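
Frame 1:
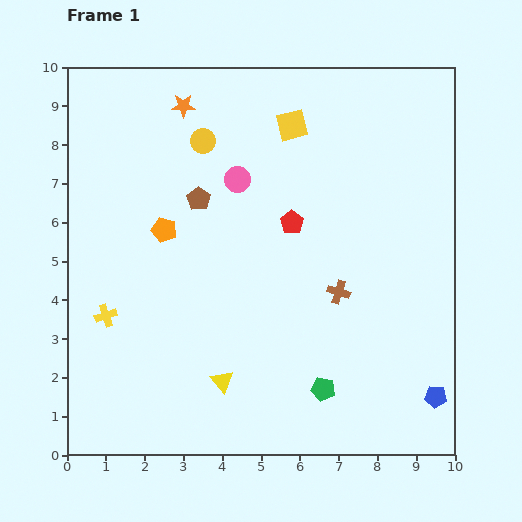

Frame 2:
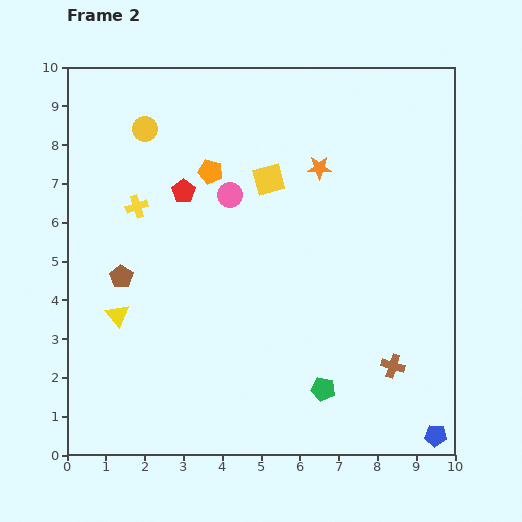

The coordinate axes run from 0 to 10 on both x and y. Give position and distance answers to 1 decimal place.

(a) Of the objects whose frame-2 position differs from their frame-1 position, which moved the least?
the pink circle

(moved 0.4)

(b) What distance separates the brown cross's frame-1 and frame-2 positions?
2.4

The brown cross moved from (7.0, 4.2) to (8.4, 2.3), a distance of √(1.4² + 1.9²) ≈ 2.4.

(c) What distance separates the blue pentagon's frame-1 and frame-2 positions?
1.0

The blue pentagon moved from (9.5, 1.5) to (9.5, 0.5), a distance of √(0.0² + 1.0²) ≈ 1.0.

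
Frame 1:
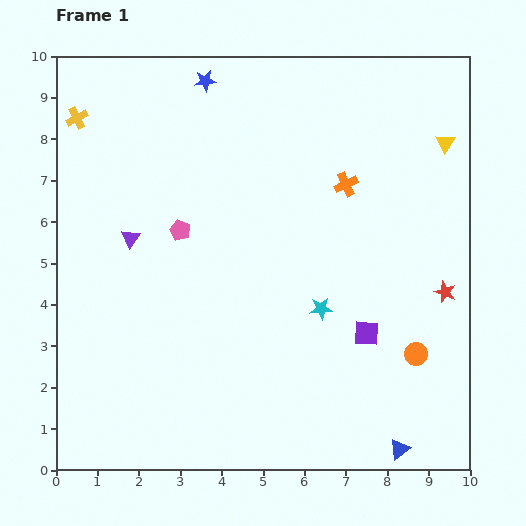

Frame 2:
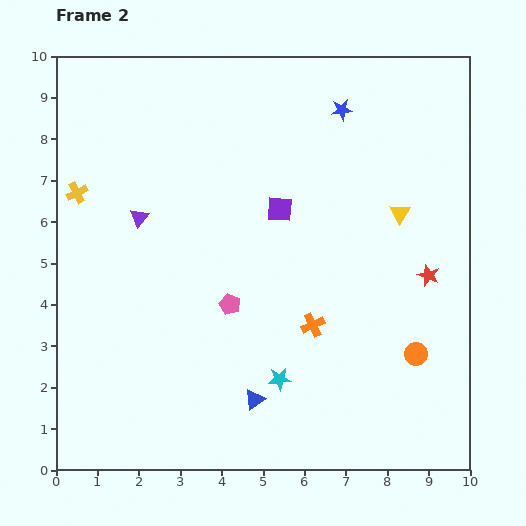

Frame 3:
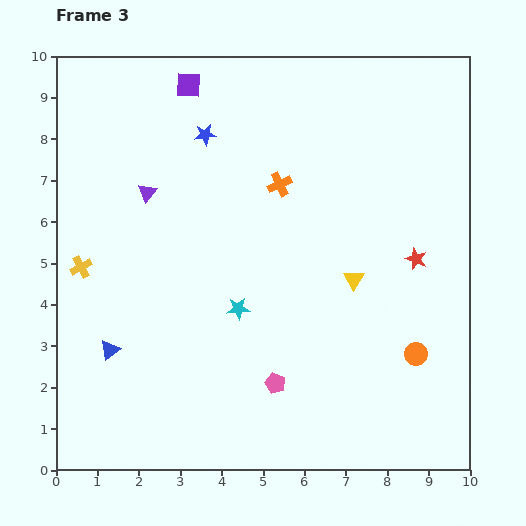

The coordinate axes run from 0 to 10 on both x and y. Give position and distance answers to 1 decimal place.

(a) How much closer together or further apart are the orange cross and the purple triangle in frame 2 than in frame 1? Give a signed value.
-0.5

Distance in frame 1: 5.4. Distance in frame 2: 4.9.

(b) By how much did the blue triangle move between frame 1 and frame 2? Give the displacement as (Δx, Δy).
(-3.5, 1.2)

The blue triangle was at (8.3, 0.5) in frame 1 and (4.8, 1.7) in frame 2.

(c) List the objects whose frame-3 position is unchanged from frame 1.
the orange circle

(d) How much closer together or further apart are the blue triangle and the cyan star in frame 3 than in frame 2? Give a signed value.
+2.5

Distance in frame 2: 0.8. Distance in frame 3: 3.3.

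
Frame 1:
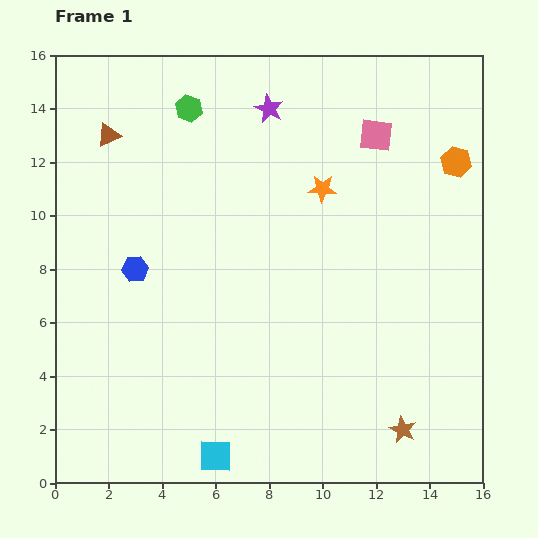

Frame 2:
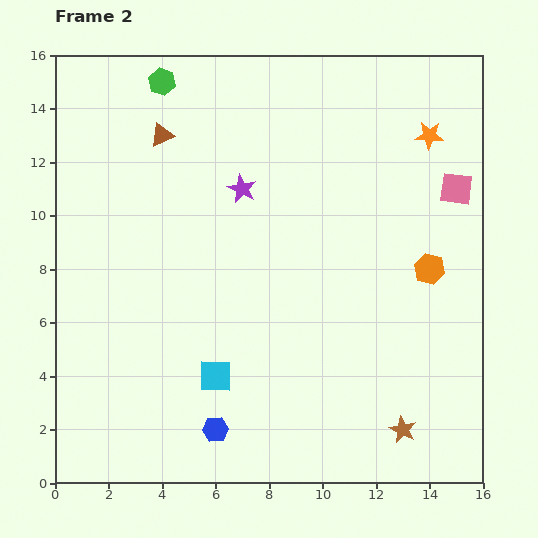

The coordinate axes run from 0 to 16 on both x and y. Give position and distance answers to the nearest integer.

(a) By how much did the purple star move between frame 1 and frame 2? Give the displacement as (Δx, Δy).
(-1, -3)

The purple star was at (8, 14) in frame 1 and (7, 11) in frame 2.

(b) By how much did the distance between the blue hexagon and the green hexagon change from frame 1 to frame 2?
+7

Distance in frame 1: 6. Distance in frame 2: 13.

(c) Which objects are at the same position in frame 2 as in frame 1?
the brown star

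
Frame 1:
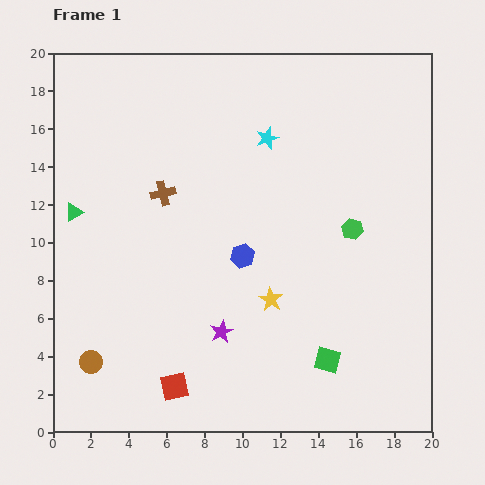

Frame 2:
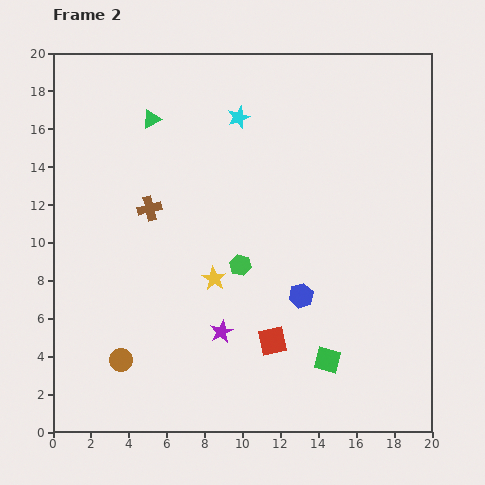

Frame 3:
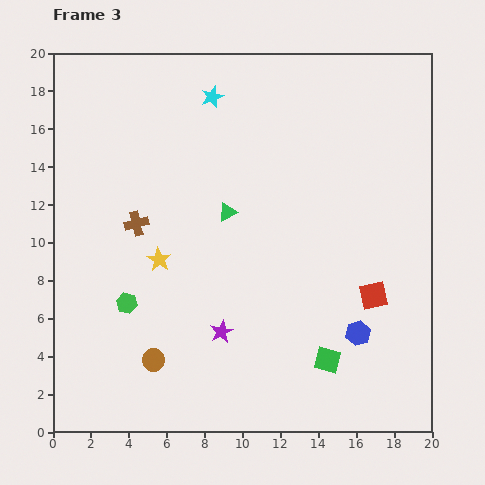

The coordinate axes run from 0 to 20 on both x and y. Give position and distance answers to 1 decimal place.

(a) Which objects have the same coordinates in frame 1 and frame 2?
the green square, the purple star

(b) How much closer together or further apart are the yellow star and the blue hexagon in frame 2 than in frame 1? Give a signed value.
+2.0

Distance in frame 1: 2.7. Distance in frame 2: 4.7.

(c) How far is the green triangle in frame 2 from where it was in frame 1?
6.4

The green triangle moved from (1.1, 11.6) to (5.2, 16.5), a distance of √(4.1² + 4.9²) ≈ 6.4.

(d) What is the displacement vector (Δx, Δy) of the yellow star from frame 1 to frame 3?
(-5.9, 2.1)

The yellow star was at (11.5, 7.0) in frame 1 and (5.6, 9.1) in frame 3.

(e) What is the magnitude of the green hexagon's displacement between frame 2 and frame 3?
6.3

The green hexagon moved from (9.9, 8.8) to (3.9, 6.8), a distance of √(6.0² + 2.0²) ≈ 6.3.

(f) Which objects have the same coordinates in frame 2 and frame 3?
the green square, the purple star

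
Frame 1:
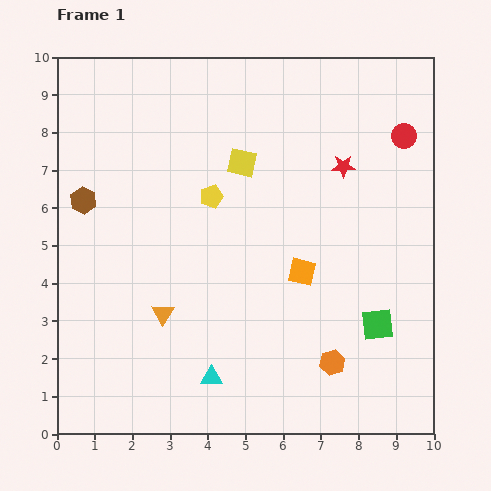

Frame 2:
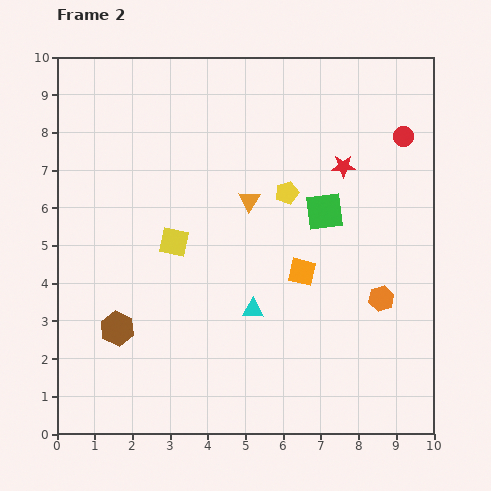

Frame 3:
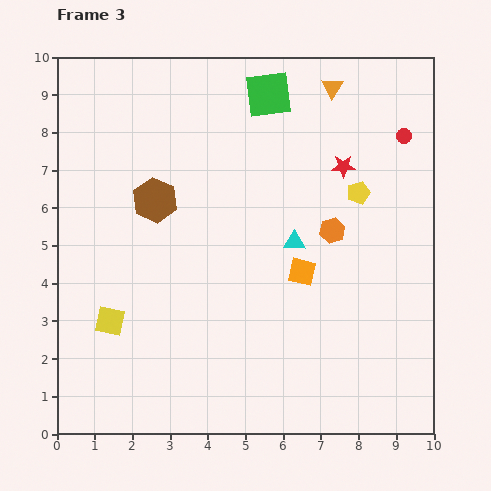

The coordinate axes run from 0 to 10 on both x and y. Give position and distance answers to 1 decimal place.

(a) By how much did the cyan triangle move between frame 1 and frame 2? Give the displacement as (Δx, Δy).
(1.1, 1.8)

The cyan triangle was at (4.1, 1.5) in frame 1 and (5.2, 3.3) in frame 2.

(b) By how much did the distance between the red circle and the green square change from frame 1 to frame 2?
-2.1

Distance in frame 1: 5.0. Distance in frame 2: 2.9.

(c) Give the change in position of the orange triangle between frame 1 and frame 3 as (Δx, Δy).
(4.5, 6.0)

The orange triangle was at (2.8, 3.2) in frame 1 and (7.3, 9.2) in frame 3.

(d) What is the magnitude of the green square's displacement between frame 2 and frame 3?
3.4

The green square moved from (7.1, 5.9) to (5.6, 9.0), a distance of √(1.5² + 3.1²) ≈ 3.4.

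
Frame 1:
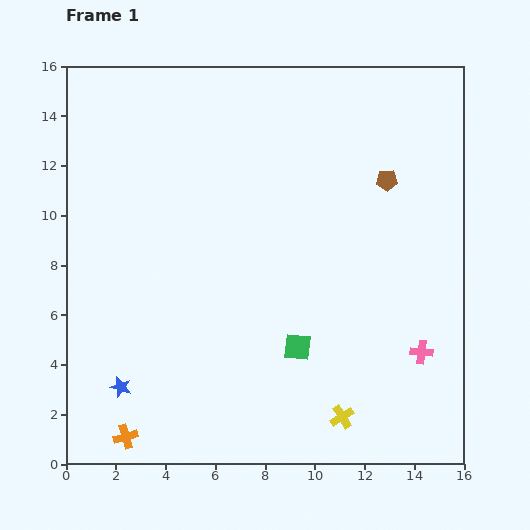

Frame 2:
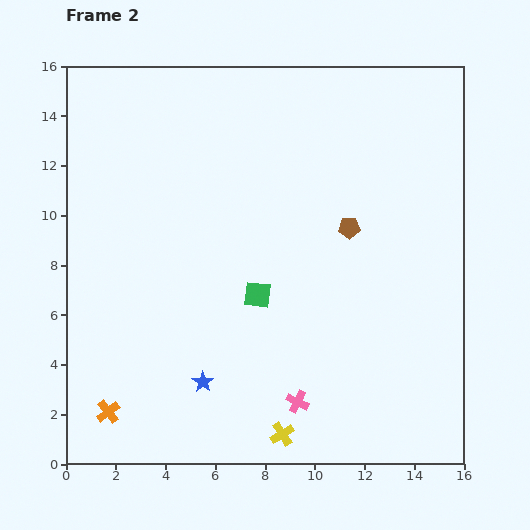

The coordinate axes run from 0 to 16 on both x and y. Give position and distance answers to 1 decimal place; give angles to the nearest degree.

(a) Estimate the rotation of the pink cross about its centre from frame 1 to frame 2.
19° clockwise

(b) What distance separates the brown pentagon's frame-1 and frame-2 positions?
2.4

The brown pentagon moved from (12.9, 11.4) to (11.4, 9.5), a distance of √(1.5² + 1.9²) ≈ 2.4.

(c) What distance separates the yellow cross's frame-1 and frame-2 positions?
2.5

The yellow cross moved from (11.1, 1.9) to (8.7, 1.2), a distance of √(2.4² + 0.7²) ≈ 2.5.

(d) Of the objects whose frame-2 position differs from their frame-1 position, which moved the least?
the orange cross

(moved 1.2)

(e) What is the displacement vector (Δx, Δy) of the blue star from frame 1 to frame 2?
(3.3, 0.2)

The blue star was at (2.2, 3.1) in frame 1 and (5.5, 3.3) in frame 2.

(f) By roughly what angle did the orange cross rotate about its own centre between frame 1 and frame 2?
22° counter-clockwise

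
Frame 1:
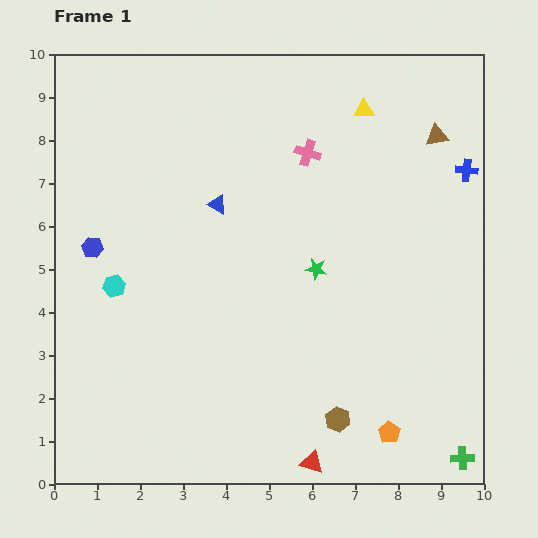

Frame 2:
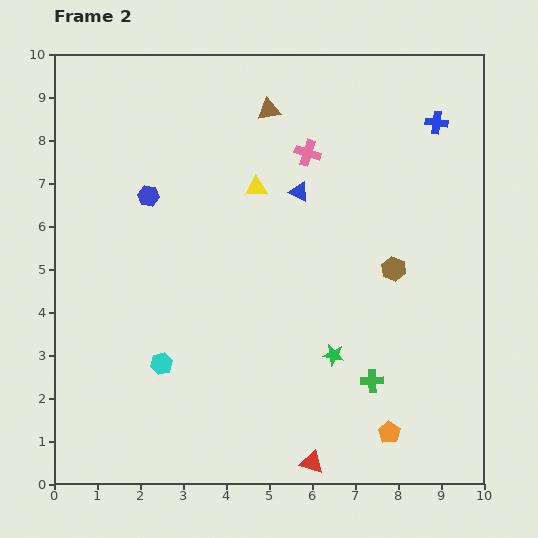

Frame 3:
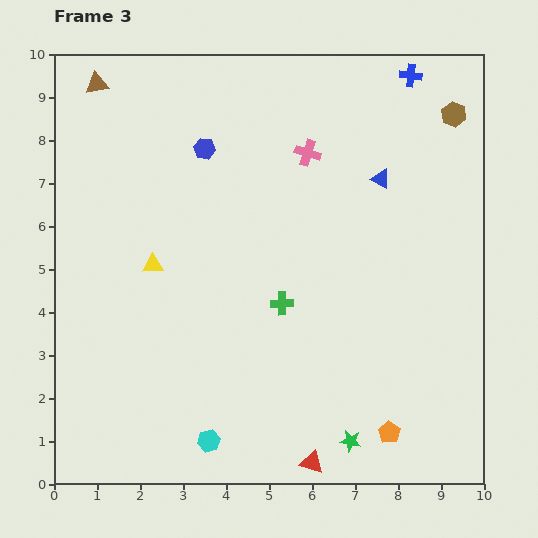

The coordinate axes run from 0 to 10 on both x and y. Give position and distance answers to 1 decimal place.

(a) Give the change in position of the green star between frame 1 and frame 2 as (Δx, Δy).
(0.4, -2.0)

The green star was at (6.1, 5.0) in frame 1 and (6.5, 3.0) in frame 2.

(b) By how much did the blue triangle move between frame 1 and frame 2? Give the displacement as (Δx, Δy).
(1.9, 0.3)

The blue triangle was at (3.8, 6.5) in frame 1 and (5.7, 6.8) in frame 2.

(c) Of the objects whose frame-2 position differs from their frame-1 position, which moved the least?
the blue cross

(moved 1.3)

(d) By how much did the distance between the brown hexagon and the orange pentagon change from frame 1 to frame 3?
+6.4

Distance in frame 1: 1.2. Distance in frame 3: 7.6.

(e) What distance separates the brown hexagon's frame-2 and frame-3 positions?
3.9

The brown hexagon moved from (7.9, 5.0) to (9.3, 8.6), a distance of √(1.4² + 3.6²) ≈ 3.9.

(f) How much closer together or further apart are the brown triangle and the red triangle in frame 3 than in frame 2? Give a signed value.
+1.8

Distance in frame 2: 8.3. Distance in frame 3: 10.1.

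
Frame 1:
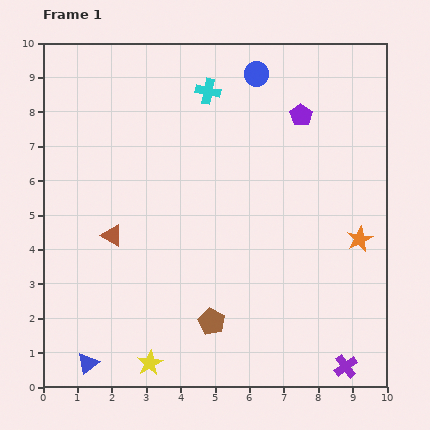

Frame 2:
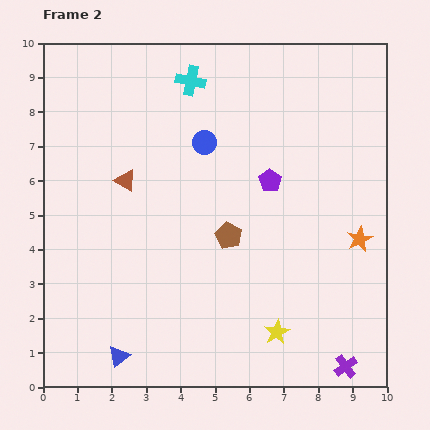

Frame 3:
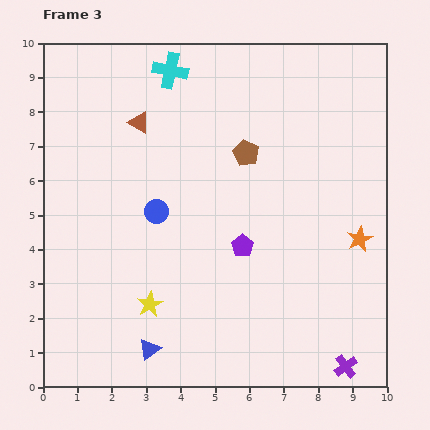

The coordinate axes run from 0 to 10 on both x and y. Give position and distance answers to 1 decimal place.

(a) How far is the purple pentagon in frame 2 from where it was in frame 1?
2.1

The purple pentagon moved from (7.5, 7.9) to (6.6, 6.0), a distance of √(0.9² + 1.9²) ≈ 2.1.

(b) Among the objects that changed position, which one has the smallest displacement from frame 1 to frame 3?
the cyan cross

(moved 1.3)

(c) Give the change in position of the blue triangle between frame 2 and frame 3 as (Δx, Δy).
(0.9, 0.2)

The blue triangle was at (2.2, 0.9) in frame 2 and (3.1, 1.1) in frame 3.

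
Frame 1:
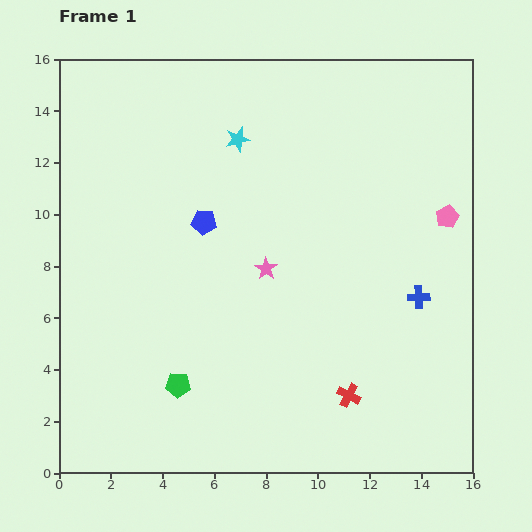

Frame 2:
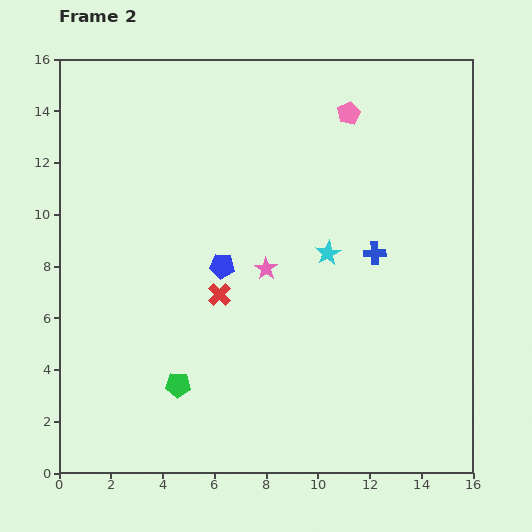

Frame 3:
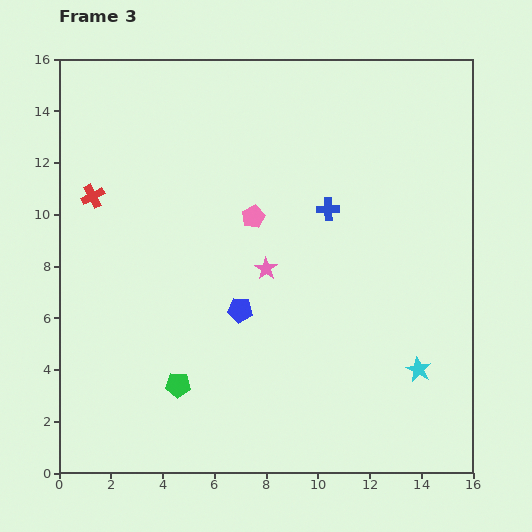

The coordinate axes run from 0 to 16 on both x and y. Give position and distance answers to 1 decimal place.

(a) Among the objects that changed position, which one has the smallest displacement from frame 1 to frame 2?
the blue pentagon

(moved 1.8)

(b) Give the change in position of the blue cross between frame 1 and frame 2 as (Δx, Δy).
(-1.7, 1.7)

The blue cross was at (13.9, 6.8) in frame 1 and (12.2, 8.5) in frame 2.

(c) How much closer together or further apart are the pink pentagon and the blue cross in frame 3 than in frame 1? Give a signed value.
-0.4

Distance in frame 1: 3.3. Distance in frame 3: 2.9.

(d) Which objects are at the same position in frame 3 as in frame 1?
the green pentagon, the pink star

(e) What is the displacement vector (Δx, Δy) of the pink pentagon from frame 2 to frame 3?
(-3.7, -4.0)

The pink pentagon was at (11.2, 13.9) in frame 2 and (7.5, 9.9) in frame 3.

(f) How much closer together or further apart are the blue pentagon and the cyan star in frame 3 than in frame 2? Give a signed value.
+3.2

Distance in frame 2: 4.1. Distance in frame 3: 7.3.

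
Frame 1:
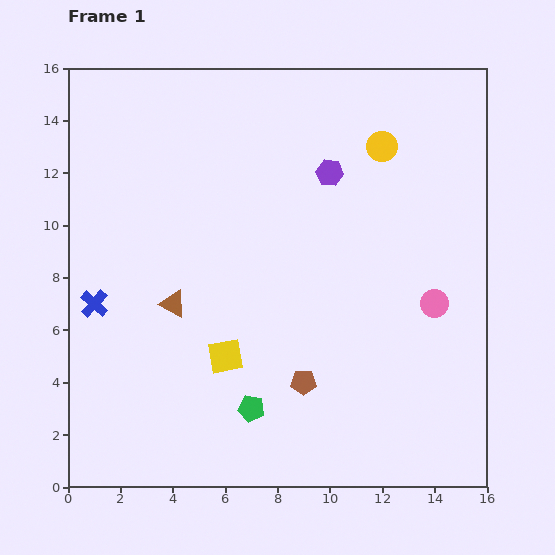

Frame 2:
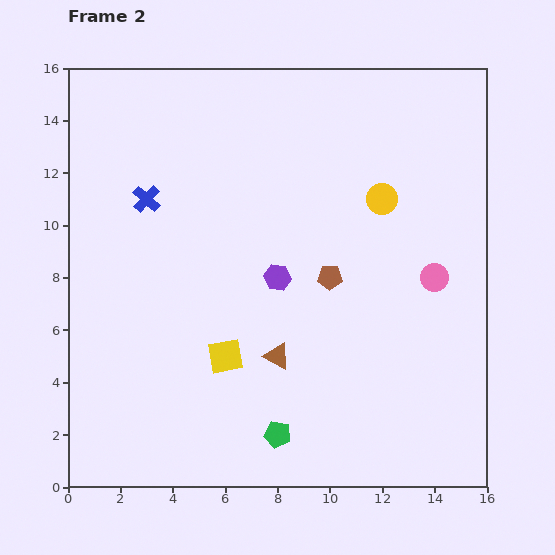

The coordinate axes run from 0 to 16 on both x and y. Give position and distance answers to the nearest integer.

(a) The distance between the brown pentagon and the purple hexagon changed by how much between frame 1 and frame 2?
-6

Distance in frame 1: 8. Distance in frame 2: 2.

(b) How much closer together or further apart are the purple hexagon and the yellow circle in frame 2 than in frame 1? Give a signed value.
+3

Distance in frame 1: 2. Distance in frame 2: 5.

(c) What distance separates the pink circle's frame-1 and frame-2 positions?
1

The pink circle moved from (14, 7) to (14, 8), a distance of √(0² + 1²) ≈ 1.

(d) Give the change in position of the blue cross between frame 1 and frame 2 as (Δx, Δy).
(2, 4)

The blue cross was at (1, 7) in frame 1 and (3, 11) in frame 2.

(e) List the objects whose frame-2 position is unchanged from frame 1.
the yellow square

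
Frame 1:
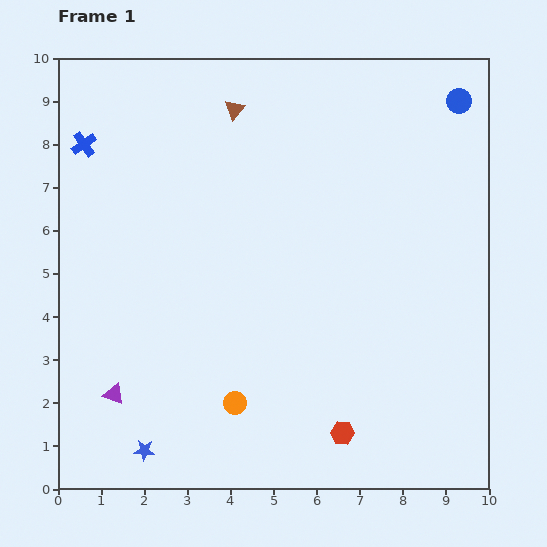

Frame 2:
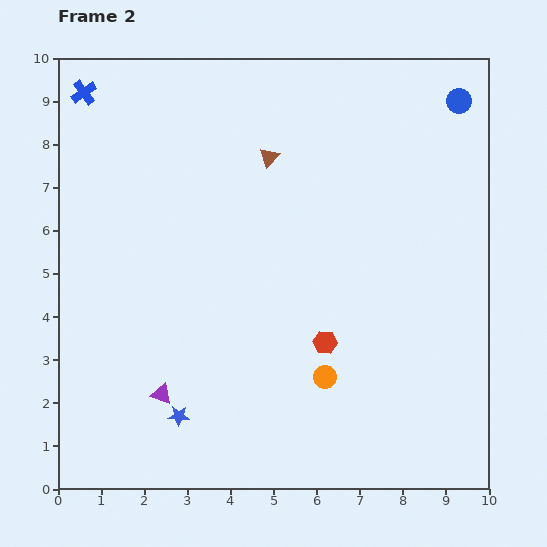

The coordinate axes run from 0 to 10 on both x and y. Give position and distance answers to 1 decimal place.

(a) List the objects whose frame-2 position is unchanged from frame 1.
the blue circle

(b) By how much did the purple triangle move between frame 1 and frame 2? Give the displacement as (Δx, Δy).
(1.1, 0.0)

The purple triangle was at (1.3, 2.2) in frame 1 and (2.4, 2.2) in frame 2.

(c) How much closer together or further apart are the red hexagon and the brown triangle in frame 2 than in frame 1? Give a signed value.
-3.4

Distance in frame 1: 7.9. Distance in frame 2: 4.5.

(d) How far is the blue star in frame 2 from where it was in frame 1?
1.1

The blue star moved from (2.0, 0.9) to (2.8, 1.7), a distance of √(0.8² + 0.8²) ≈ 1.1.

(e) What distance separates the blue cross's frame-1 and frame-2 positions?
1.2

The blue cross moved from (0.6, 8.0) to (0.6, 9.2), a distance of √(0.0² + 1.2²) ≈ 1.2.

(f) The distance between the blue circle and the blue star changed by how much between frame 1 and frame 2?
-1.1

Distance in frame 1: 10.9. Distance in frame 2: 9.8.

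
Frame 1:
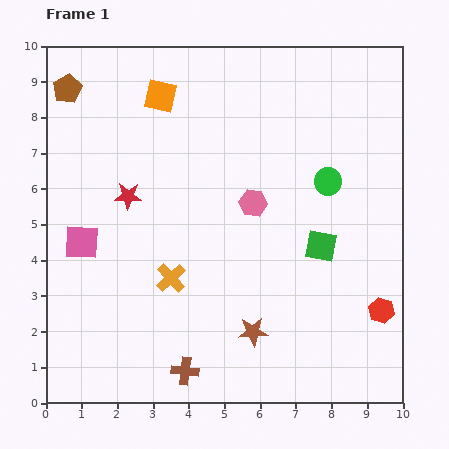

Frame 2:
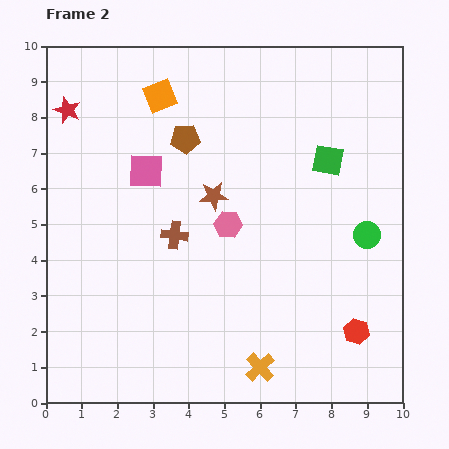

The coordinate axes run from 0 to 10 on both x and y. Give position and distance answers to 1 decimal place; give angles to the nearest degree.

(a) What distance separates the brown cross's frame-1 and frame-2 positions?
3.8

The brown cross moved from (3.9, 0.9) to (3.6, 4.7), a distance of √(0.3² + 3.8²) ≈ 3.8.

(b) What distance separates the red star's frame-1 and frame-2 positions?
2.9

The red star moved from (2.3, 5.8) to (0.6, 8.2), a distance of √(1.7² + 2.4²) ≈ 2.9.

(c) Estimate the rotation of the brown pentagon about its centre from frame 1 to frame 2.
24° clockwise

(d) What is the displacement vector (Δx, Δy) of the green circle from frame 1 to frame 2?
(1.1, -1.5)

The green circle was at (7.9, 6.2) in frame 1 and (9.0, 4.7) in frame 2.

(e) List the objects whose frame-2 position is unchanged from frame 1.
the orange square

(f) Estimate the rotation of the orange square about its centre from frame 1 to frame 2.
35° counter-clockwise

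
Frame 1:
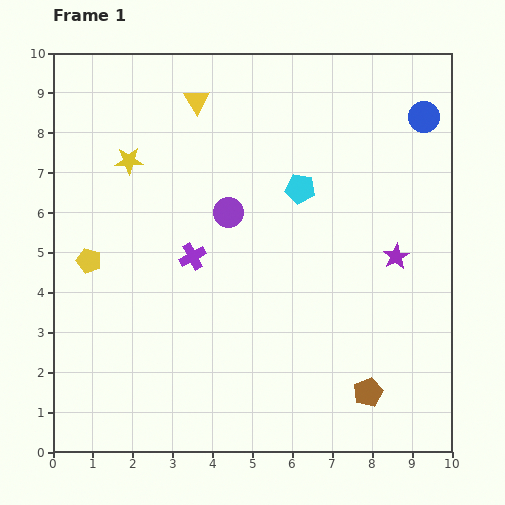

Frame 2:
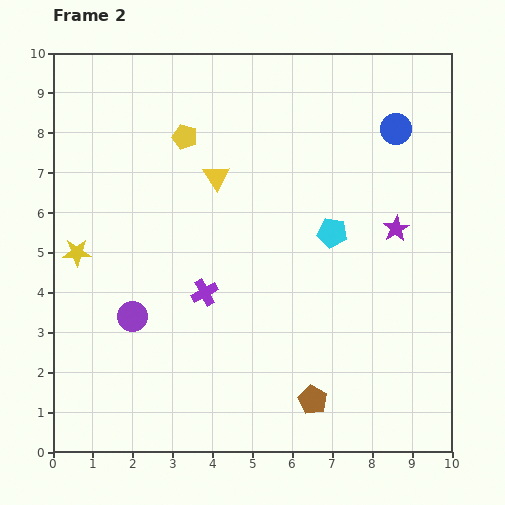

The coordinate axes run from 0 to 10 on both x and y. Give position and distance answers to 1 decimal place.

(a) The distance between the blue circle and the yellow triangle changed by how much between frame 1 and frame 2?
-1.0

Distance in frame 1: 5.7. Distance in frame 2: 4.7.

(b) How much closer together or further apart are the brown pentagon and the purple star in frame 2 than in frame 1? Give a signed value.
+1.3

Distance in frame 1: 3.5. Distance in frame 2: 4.8.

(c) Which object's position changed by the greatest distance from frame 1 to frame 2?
the yellow pentagon

(moved 3.9; next 3.5)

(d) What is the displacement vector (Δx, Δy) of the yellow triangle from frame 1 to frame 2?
(0.5, -1.9)

The yellow triangle was at (3.6, 8.8) in frame 1 and (4.1, 6.9) in frame 2.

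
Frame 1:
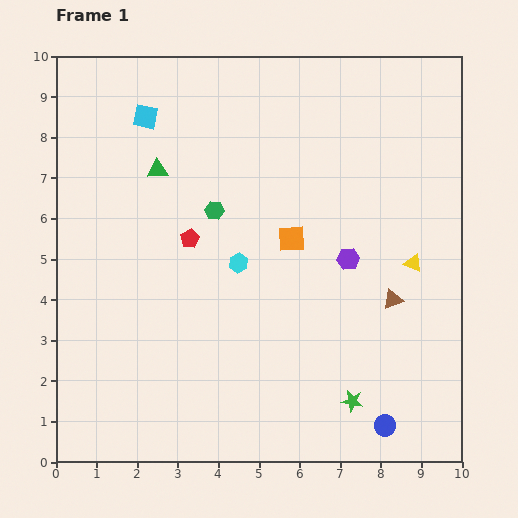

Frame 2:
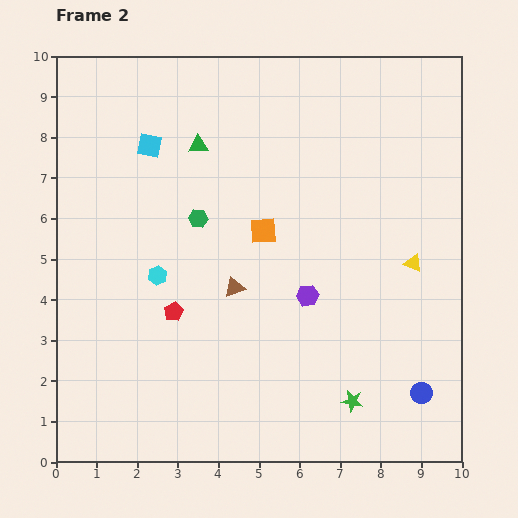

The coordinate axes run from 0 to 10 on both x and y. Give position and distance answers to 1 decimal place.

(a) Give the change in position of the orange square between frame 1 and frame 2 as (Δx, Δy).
(-0.7, 0.2)

The orange square was at (5.8, 5.5) in frame 1 and (5.1, 5.7) in frame 2.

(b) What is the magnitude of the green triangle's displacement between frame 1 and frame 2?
1.2

The green triangle moved from (2.5, 7.2) to (3.5, 7.8), a distance of √(1.0² + 0.6²) ≈ 1.2.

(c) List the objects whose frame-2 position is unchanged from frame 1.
the yellow triangle, the green star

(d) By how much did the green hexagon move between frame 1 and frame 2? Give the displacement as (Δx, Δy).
(-0.4, -0.2)

The green hexagon was at (3.9, 6.2) in frame 1 and (3.5, 6.0) in frame 2.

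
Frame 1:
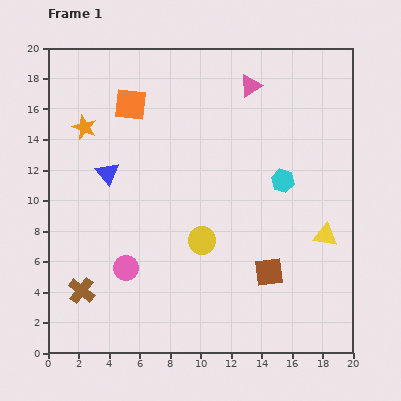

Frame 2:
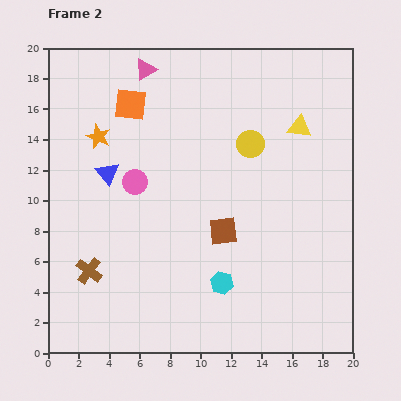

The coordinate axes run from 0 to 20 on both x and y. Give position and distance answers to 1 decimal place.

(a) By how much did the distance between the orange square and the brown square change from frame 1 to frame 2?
-4.0

Distance in frame 1: 14.3. Distance in frame 2: 10.3.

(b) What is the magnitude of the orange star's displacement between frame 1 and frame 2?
1.1

The orange star moved from (2.4, 14.8) to (3.3, 14.2), a distance of √(0.9² + 0.6²) ≈ 1.1.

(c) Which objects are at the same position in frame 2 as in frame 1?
the blue triangle, the orange square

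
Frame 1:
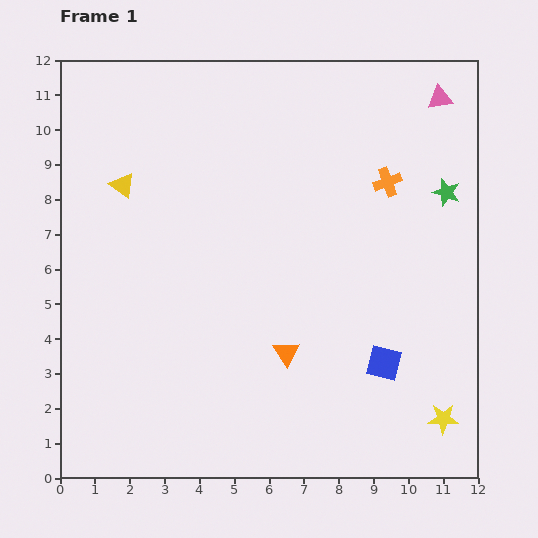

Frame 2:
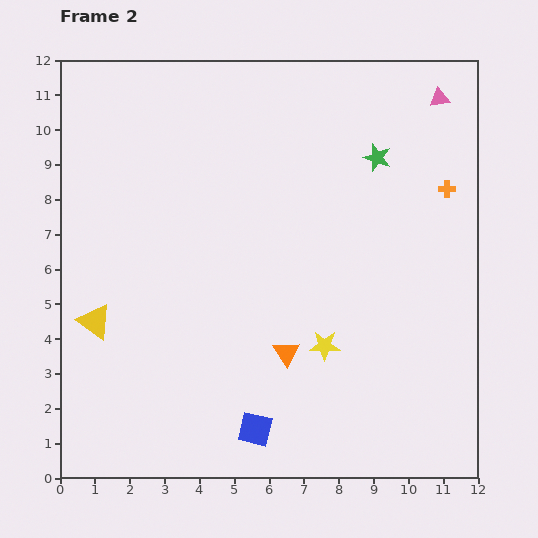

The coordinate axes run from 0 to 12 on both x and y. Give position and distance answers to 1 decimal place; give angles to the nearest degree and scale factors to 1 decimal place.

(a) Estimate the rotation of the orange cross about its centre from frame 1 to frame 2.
20° clockwise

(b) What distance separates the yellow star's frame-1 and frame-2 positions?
4.0

The yellow star moved from (11.0, 1.7) to (7.6, 3.8), a distance of √(3.4² + 2.1²) ≈ 4.0.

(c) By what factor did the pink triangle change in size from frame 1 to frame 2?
0.8×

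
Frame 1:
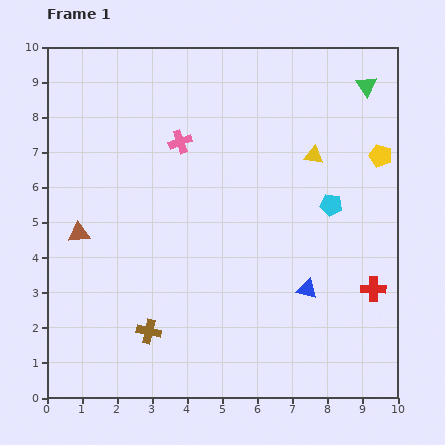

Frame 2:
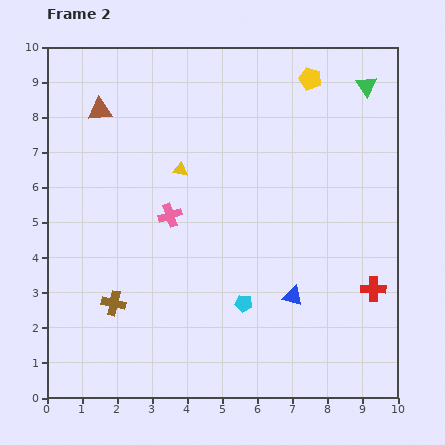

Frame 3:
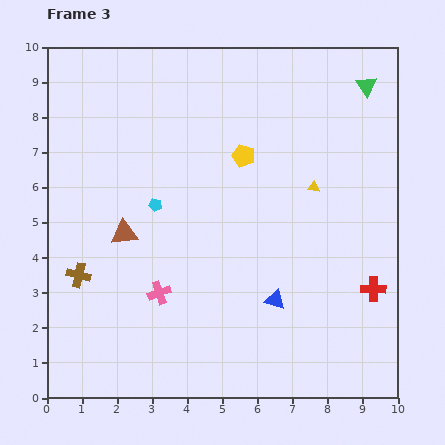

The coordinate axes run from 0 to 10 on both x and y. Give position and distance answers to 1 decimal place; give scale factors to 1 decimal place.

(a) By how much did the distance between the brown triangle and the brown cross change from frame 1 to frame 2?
+2.1

Distance in frame 1: 3.4. Distance in frame 2: 5.5.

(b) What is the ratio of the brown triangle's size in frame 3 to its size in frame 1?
1.3×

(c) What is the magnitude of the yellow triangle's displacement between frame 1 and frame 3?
0.9

The yellow triangle moved from (7.6, 6.9) to (7.6, 6.0), a distance of √(0.0² + 0.9²) ≈ 0.9.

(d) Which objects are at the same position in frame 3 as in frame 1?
the red cross, the green triangle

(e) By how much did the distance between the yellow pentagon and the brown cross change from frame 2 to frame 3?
-2.7

Distance in frame 2: 8.5. Distance in frame 3: 5.8.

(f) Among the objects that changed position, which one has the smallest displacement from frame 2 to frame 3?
the blue triangle

(moved 0.5)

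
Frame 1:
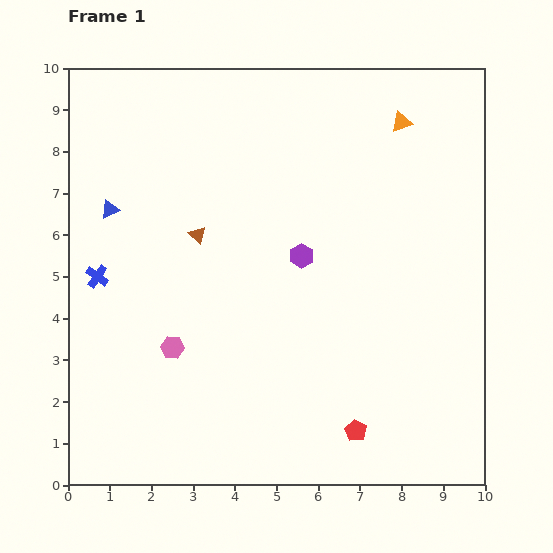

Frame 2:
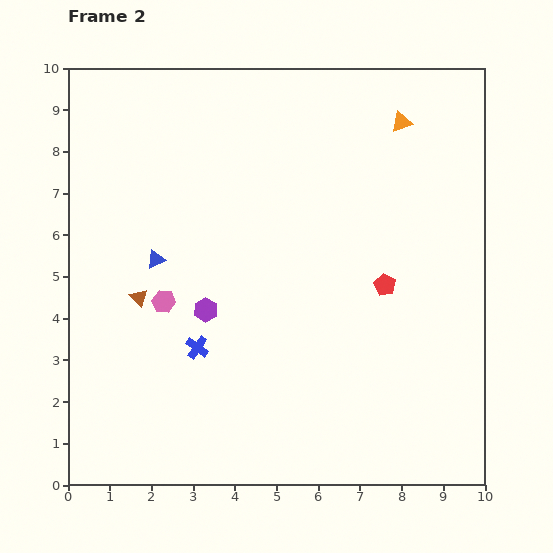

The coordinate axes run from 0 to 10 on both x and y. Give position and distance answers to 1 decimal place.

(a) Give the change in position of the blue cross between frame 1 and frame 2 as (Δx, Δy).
(2.4, -1.7)

The blue cross was at (0.7, 5.0) in frame 1 and (3.1, 3.3) in frame 2.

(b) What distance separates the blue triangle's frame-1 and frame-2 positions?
1.6

The blue triangle moved from (1.0, 6.6) to (2.1, 5.4), a distance of √(1.1² + 1.2²) ≈ 1.6.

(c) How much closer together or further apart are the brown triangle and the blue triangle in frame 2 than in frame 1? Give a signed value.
-1.2

Distance in frame 1: 2.2. Distance in frame 2: 1.0.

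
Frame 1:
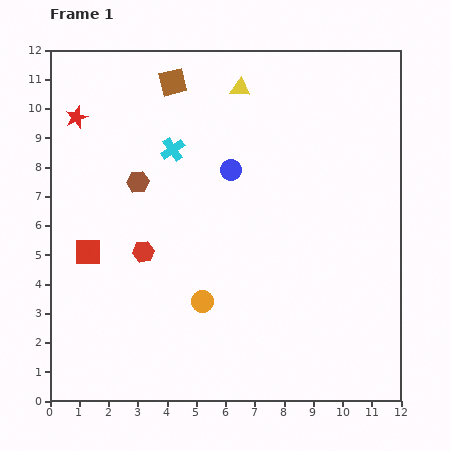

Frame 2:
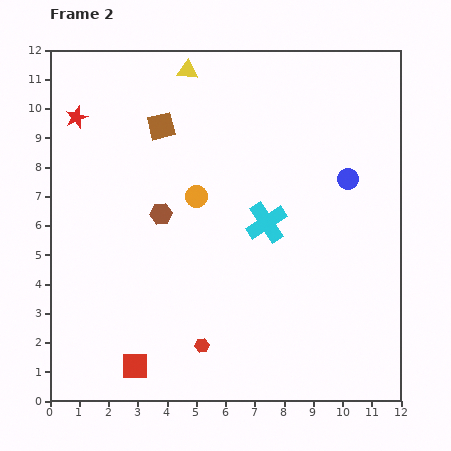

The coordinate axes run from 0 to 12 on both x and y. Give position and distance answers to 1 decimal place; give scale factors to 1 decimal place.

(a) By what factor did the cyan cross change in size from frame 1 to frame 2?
1.7×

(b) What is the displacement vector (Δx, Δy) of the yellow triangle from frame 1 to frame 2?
(-1.8, 0.6)

The yellow triangle was at (6.5, 10.7) in frame 1 and (4.7, 11.3) in frame 2.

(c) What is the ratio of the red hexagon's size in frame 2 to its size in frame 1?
0.6×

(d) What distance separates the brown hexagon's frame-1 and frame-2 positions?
1.4

The brown hexagon moved from (3.0, 7.5) to (3.8, 6.4), a distance of √(0.8² + 1.1²) ≈ 1.4.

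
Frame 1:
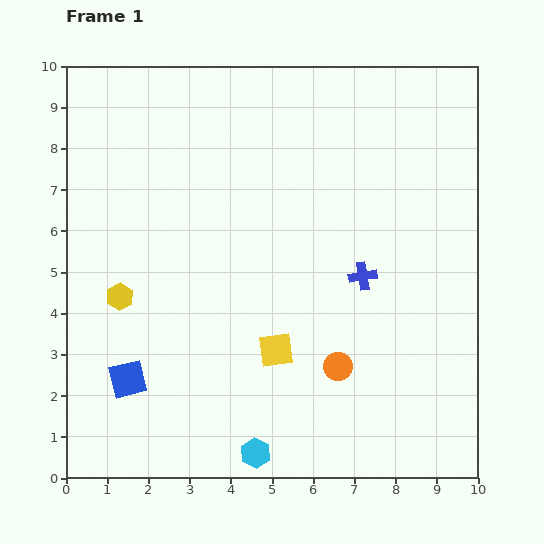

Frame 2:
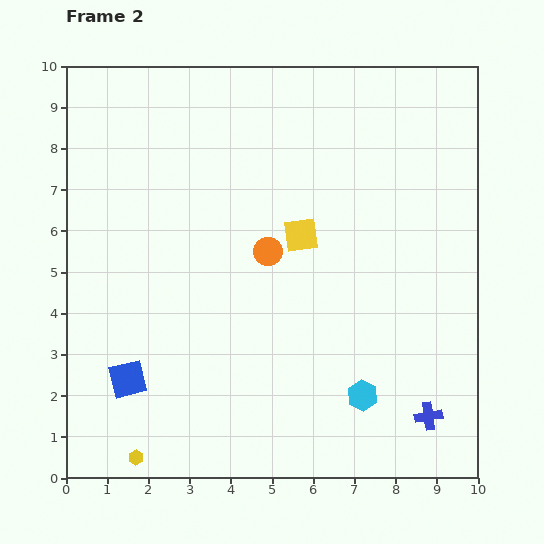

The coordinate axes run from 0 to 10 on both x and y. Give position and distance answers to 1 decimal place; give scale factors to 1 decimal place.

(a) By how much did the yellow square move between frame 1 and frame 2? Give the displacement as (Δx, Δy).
(0.6, 2.8)

The yellow square was at (5.1, 3.1) in frame 1 and (5.7, 5.9) in frame 2.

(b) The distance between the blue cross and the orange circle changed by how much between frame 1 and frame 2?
+3.3

Distance in frame 1: 2.3. Distance in frame 2: 5.6.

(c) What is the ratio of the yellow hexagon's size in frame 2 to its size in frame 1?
0.6×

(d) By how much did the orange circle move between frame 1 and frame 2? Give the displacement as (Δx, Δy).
(-1.7, 2.8)

The orange circle was at (6.6, 2.7) in frame 1 and (4.9, 5.5) in frame 2.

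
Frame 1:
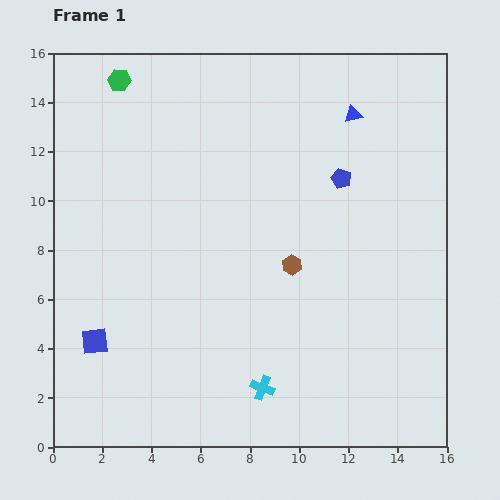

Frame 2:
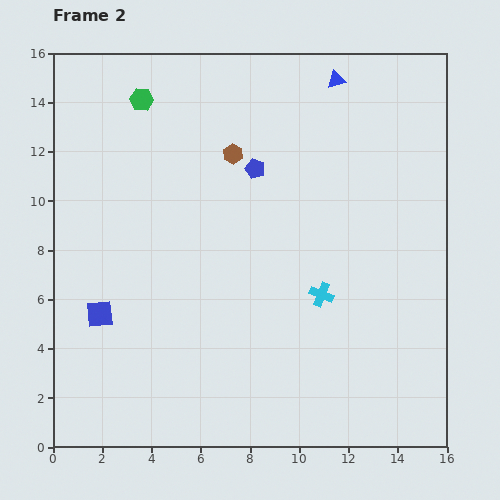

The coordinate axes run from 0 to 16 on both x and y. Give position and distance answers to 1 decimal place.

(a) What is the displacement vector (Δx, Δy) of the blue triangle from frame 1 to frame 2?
(-0.7, 1.4)

The blue triangle was at (12.2, 13.5) in frame 1 and (11.5, 14.9) in frame 2.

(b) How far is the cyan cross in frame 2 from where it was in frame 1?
4.5

The cyan cross moved from (8.5, 2.4) to (10.9, 6.2), a distance of √(2.4² + 3.8²) ≈ 4.5.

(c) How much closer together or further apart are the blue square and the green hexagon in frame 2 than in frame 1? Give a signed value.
-1.7

Distance in frame 1: 10.6. Distance in frame 2: 8.9.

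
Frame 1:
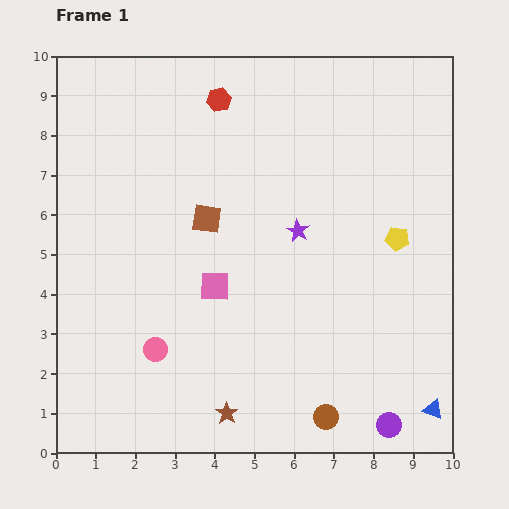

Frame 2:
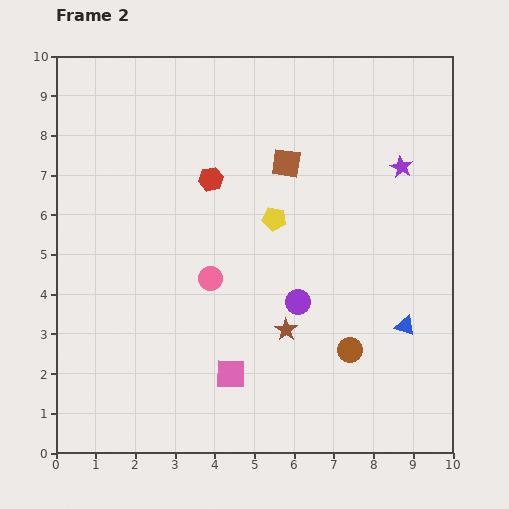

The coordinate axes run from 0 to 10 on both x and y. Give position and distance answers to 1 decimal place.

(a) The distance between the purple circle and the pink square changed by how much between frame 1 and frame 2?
-3.1

Distance in frame 1: 5.6. Distance in frame 2: 2.5.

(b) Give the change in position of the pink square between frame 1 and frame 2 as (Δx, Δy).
(0.4, -2.2)

The pink square was at (4.0, 4.2) in frame 1 and (4.4, 2.0) in frame 2.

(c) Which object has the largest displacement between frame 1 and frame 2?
the purple circle

(moved 3.9; next 3.1)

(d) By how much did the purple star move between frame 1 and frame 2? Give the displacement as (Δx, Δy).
(2.6, 1.6)

The purple star was at (6.1, 5.6) in frame 1 and (8.7, 7.2) in frame 2.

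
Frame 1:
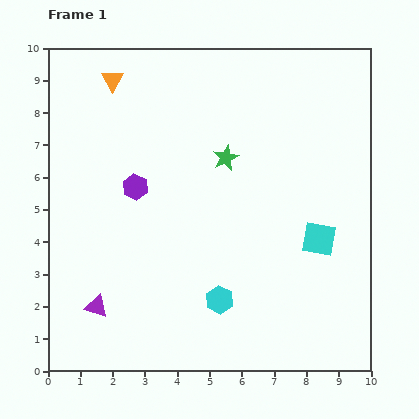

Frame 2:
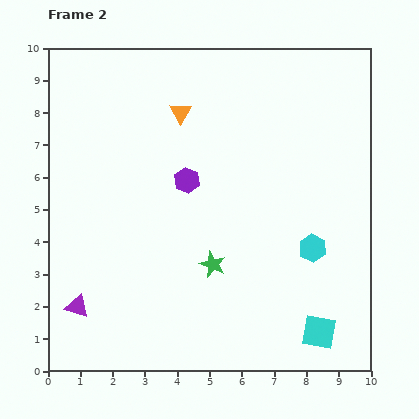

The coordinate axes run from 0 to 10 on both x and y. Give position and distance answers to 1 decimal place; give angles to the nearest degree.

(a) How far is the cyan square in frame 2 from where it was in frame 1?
2.9

The cyan square moved from (8.4, 4.1) to (8.4, 1.2), a distance of √(0.0² + 2.9²) ≈ 2.9.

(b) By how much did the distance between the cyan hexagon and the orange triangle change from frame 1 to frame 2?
-1.7

Distance in frame 1: 7.6. Distance in frame 2: 5.9.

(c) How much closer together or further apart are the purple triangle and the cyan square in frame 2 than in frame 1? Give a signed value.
+0.3

Distance in frame 1: 7.2. Distance in frame 2: 7.5.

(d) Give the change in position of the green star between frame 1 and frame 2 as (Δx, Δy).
(-0.4, -3.3)

The green star was at (5.5, 6.6) in frame 1 and (5.1, 3.3) in frame 2.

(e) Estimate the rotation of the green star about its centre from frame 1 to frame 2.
23° counter-clockwise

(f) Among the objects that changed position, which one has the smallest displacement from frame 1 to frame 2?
the purple triangle

(moved 0.6)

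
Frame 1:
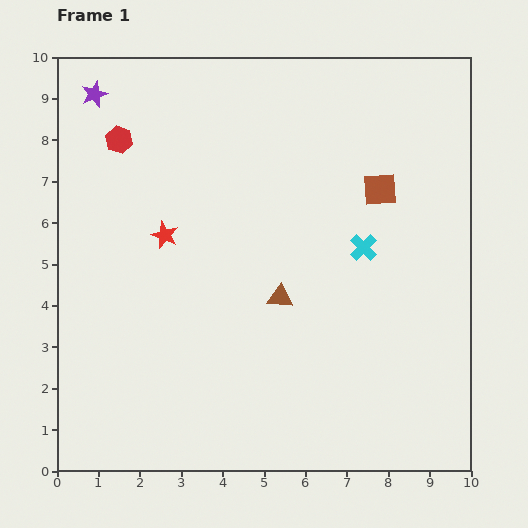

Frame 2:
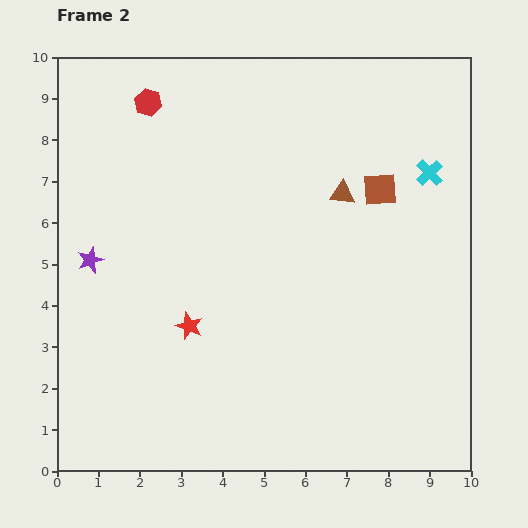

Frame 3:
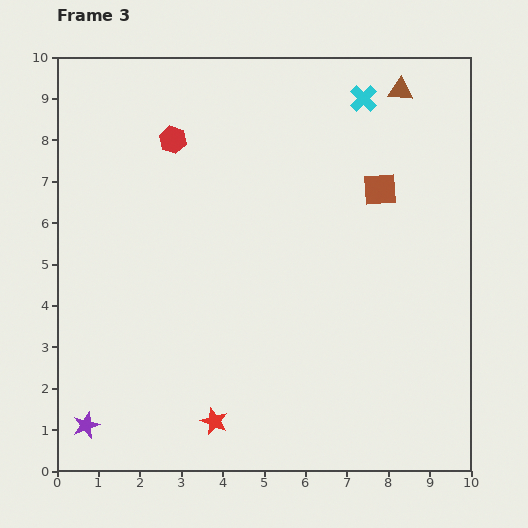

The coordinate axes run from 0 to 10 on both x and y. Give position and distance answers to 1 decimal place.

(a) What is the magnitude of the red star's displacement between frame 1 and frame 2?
2.3

The red star moved from (2.6, 5.7) to (3.2, 3.5), a distance of √(0.6² + 2.2²) ≈ 2.3.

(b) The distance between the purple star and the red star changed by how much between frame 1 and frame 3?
-0.7

Distance in frame 1: 3.8. Distance in frame 3: 3.1.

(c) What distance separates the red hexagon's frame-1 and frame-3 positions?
1.3

The red hexagon moved from (1.5, 8.0) to (2.8, 8.0), a distance of √(1.3² + 0.0²) ≈ 1.3.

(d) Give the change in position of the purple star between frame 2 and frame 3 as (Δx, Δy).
(-0.1, -4.0)

The purple star was at (0.8, 5.1) in frame 2 and (0.7, 1.1) in frame 3.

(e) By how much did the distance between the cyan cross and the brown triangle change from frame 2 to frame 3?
-1.3

Distance in frame 2: 2.2. Distance in frame 3: 0.9.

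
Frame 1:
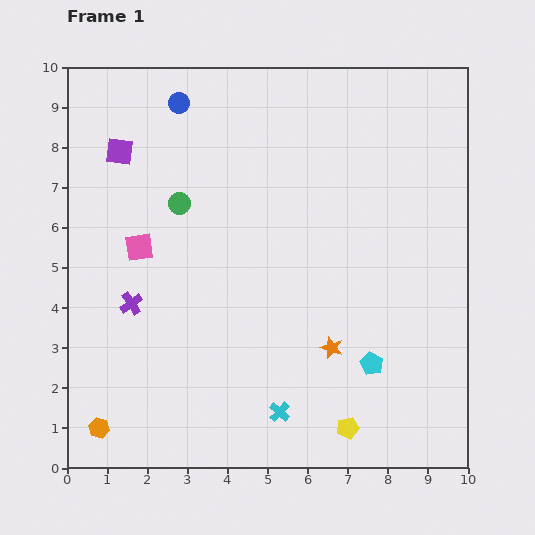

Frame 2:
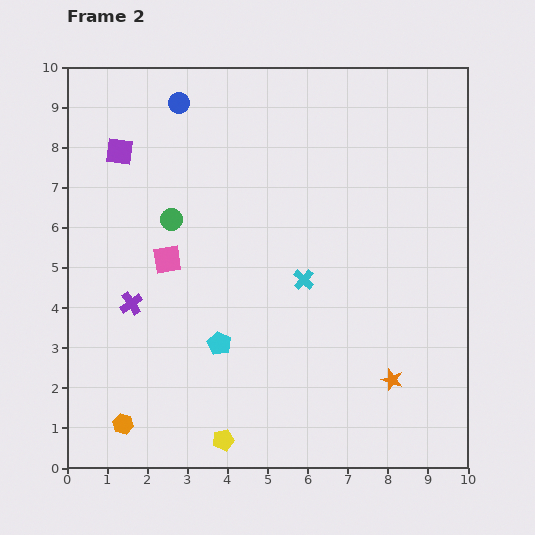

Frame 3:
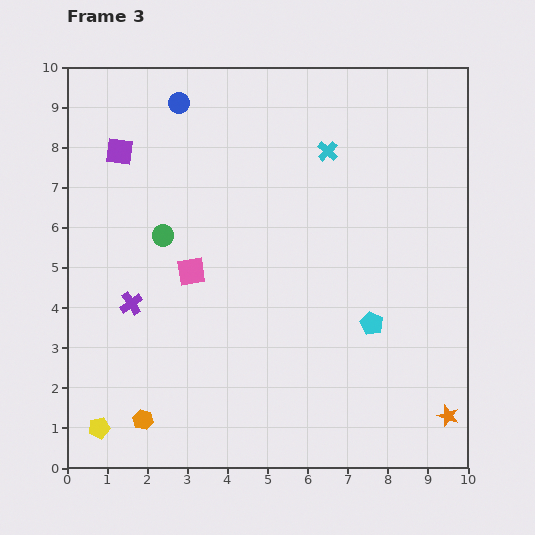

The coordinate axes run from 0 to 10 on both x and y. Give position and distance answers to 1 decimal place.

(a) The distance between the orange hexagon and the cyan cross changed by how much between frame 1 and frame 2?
+1.3

Distance in frame 1: 4.5. Distance in frame 2: 5.8.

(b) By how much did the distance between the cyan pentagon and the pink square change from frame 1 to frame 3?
-1.8

Distance in frame 1: 6.5. Distance in frame 3: 4.7.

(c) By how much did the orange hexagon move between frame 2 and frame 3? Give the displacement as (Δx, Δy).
(0.5, 0.1)

The orange hexagon was at (1.4, 1.1) in frame 2 and (1.9, 1.2) in frame 3.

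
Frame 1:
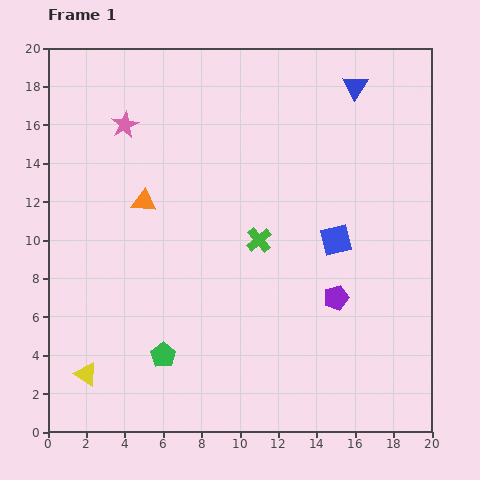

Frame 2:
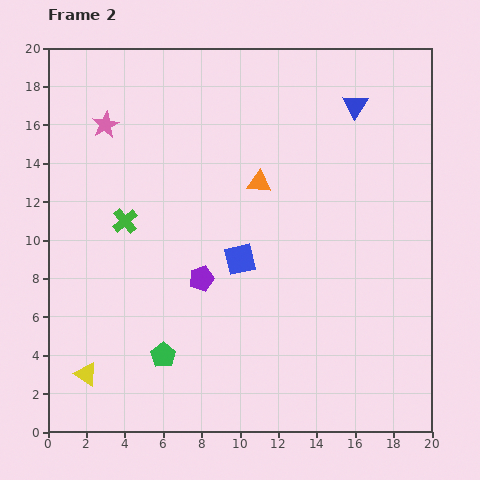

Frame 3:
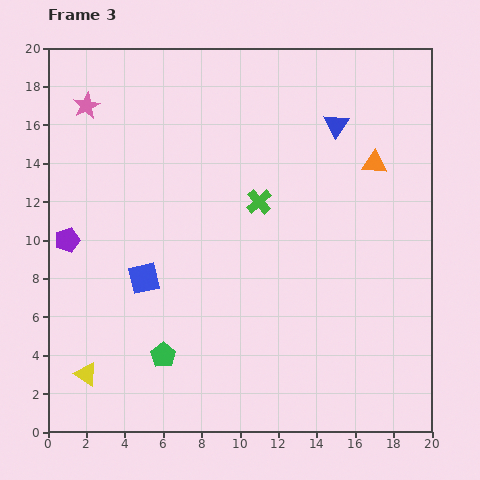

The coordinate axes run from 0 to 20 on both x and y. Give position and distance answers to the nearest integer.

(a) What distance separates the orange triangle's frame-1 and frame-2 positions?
6

The orange triangle moved from (5, 12) to (11, 13), a distance of √(6² + 1²) ≈ 6.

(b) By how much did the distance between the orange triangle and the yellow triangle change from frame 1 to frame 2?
+4

Distance in frame 1: 9. Distance in frame 2: 13.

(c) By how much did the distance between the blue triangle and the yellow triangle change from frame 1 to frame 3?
-3

Distance in frame 1: 21. Distance in frame 3: 18.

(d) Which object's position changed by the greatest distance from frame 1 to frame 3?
the purple pentagon

(moved 14; next 12)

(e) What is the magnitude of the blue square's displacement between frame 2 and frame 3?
5

The blue square moved from (10, 9) to (5, 8), a distance of √(5² + 1²) ≈ 5.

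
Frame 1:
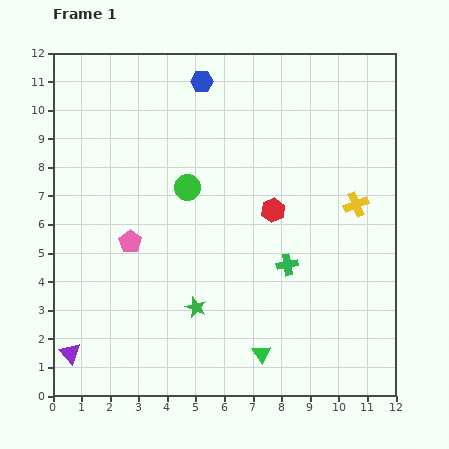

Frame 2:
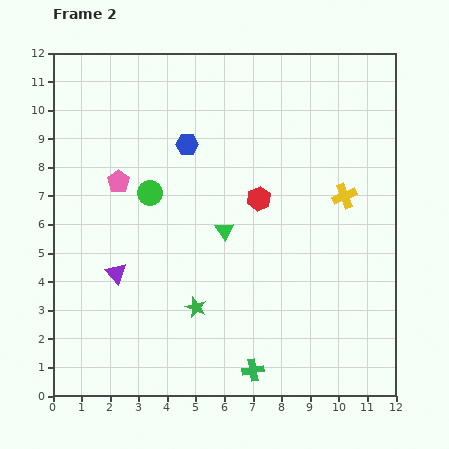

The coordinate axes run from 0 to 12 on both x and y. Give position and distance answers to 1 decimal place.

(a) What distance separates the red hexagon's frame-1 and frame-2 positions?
0.6

The red hexagon moved from (7.7, 6.5) to (7.2, 6.9), a distance of √(0.5² + 0.4²) ≈ 0.6.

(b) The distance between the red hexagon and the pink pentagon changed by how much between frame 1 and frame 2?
-0.2

Distance in frame 1: 5.1. Distance in frame 2: 4.9.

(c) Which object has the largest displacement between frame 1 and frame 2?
the green triangle

(moved 4.5; next 3.9)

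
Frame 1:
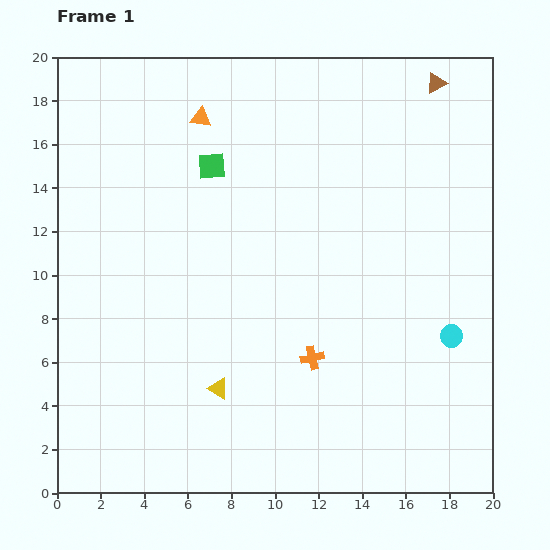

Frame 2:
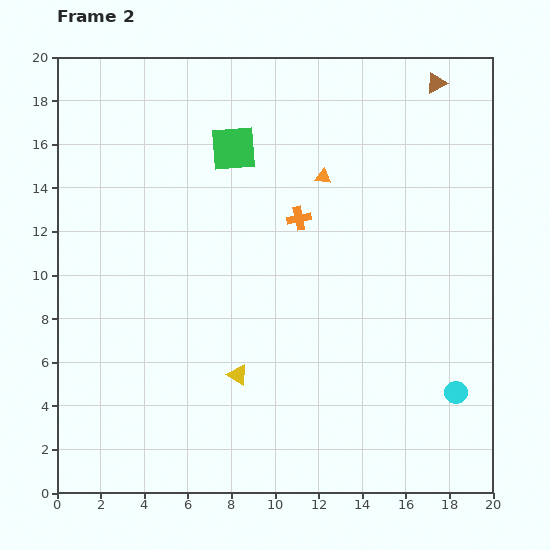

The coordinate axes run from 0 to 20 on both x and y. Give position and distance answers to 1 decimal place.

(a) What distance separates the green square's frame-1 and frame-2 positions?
1.3

The green square moved from (7.1, 15.0) to (8.1, 15.8), a distance of √(1.0² + 0.8²) ≈ 1.3.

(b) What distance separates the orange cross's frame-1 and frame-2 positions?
6.4

The orange cross moved from (11.7, 6.2) to (11.1, 12.6), a distance of √(0.6² + 6.4²) ≈ 6.4.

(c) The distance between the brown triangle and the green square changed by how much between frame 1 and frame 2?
-1.2

Distance in frame 1: 11.0. Distance in frame 2: 9.8.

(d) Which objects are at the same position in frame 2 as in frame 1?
the brown triangle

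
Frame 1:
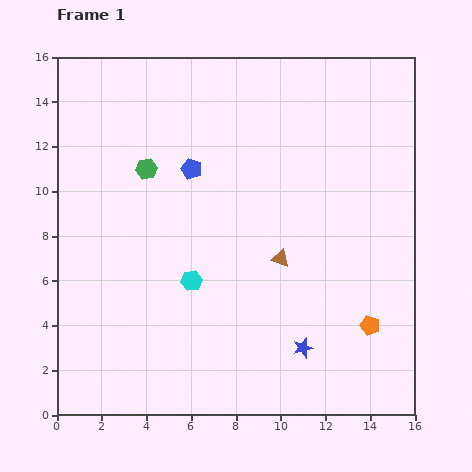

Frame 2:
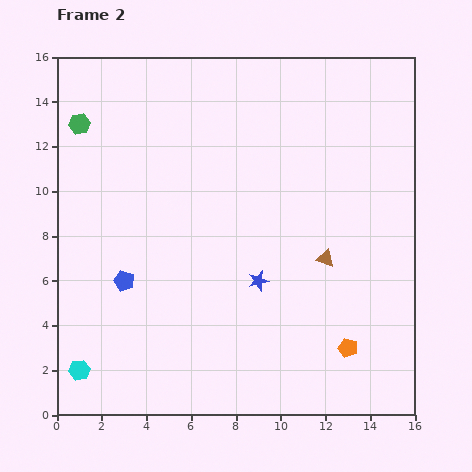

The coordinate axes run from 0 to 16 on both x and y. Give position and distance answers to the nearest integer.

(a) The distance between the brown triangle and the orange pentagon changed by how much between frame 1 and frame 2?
-1

Distance in frame 1: 5. Distance in frame 2: 4.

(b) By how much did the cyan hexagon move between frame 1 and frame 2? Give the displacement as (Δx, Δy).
(-5, -4)

The cyan hexagon was at (6, 6) in frame 1 and (1, 2) in frame 2.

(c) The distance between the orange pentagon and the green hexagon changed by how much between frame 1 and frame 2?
+4

Distance in frame 1: 12. Distance in frame 2: 16.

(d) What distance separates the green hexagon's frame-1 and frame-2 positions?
4

The green hexagon moved from (4, 11) to (1, 13), a distance of √(3² + 2²) ≈ 4.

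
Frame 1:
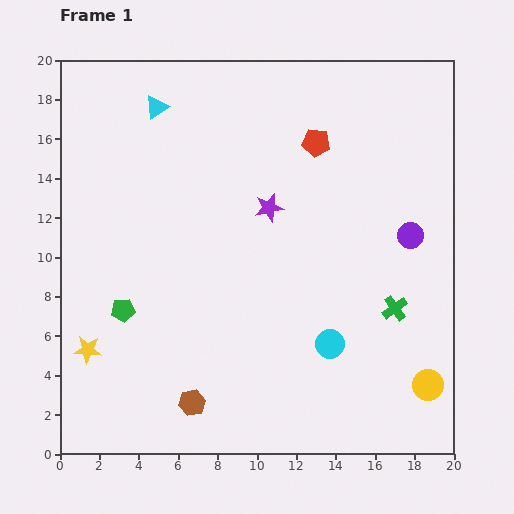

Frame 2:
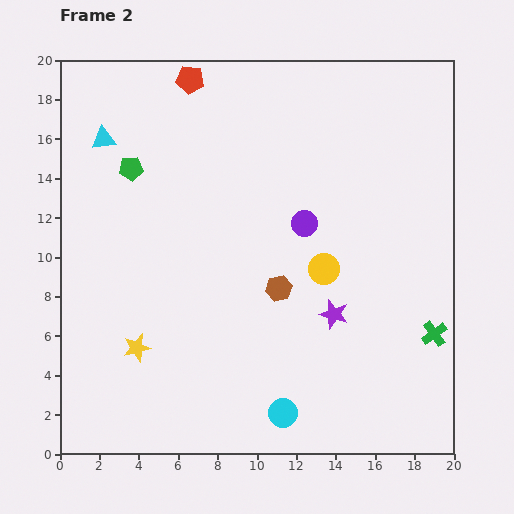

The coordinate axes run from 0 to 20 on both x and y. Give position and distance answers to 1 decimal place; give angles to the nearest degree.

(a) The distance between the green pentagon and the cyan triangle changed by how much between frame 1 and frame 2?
-8.3

Distance in frame 1: 10.4. Distance in frame 2: 2.1.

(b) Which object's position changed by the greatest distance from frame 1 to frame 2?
the yellow circle

(moved 7.9; next 7.3)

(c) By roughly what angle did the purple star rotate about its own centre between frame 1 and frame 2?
29° clockwise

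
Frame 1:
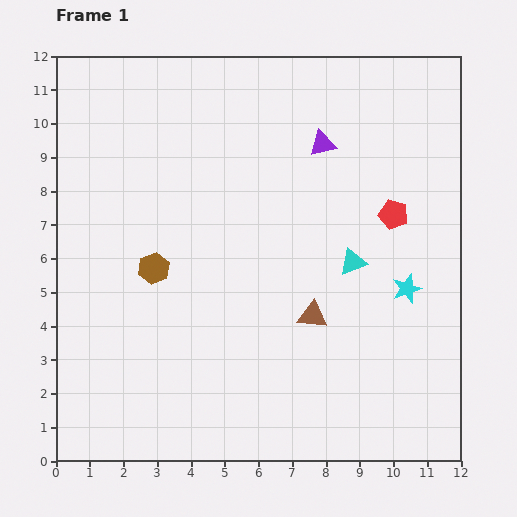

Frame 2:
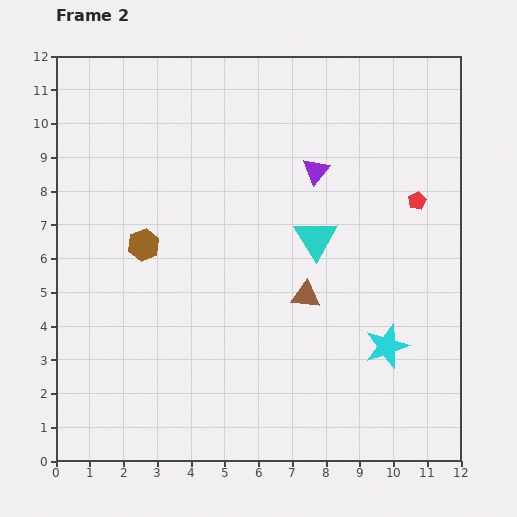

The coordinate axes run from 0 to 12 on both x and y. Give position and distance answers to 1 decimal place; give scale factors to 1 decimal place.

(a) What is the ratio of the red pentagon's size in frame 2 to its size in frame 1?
0.6×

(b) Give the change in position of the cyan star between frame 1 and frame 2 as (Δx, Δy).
(-0.6, -1.7)

The cyan star was at (10.4, 5.1) in frame 1 and (9.8, 3.4) in frame 2.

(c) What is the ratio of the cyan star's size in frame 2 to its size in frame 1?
1.5×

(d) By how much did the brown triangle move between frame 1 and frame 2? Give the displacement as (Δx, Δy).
(-0.2, 0.6)

The brown triangle was at (7.6, 4.3) in frame 1 and (7.4, 4.9) in frame 2.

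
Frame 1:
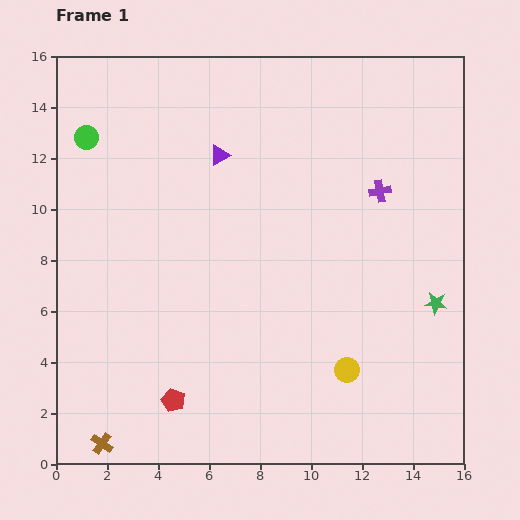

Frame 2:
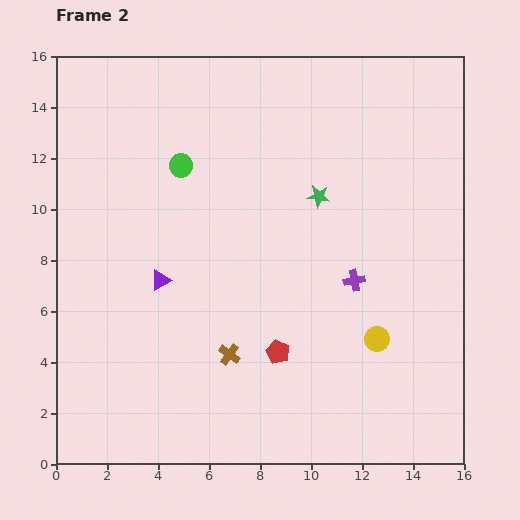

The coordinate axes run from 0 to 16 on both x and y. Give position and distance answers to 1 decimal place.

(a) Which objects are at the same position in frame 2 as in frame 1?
none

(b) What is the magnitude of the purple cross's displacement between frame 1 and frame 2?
3.6

The purple cross moved from (12.7, 10.7) to (11.7, 7.2), a distance of √(1.0² + 3.5²) ≈ 3.6.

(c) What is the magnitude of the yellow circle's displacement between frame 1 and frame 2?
1.7

The yellow circle moved from (11.4, 3.7) to (12.6, 4.9), a distance of √(1.2² + 1.2²) ≈ 1.7.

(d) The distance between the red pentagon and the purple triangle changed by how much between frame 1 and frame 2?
-4.4

Distance in frame 1: 9.8. Distance in frame 2: 5.4.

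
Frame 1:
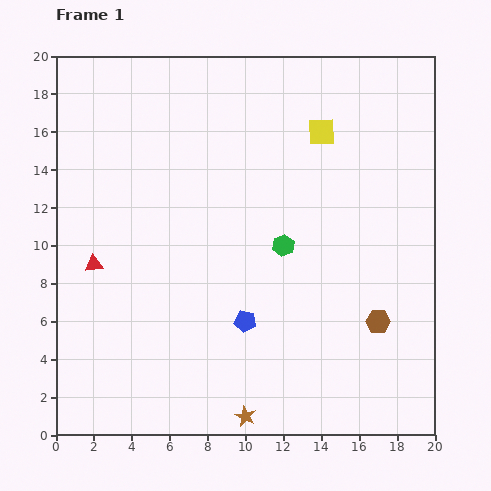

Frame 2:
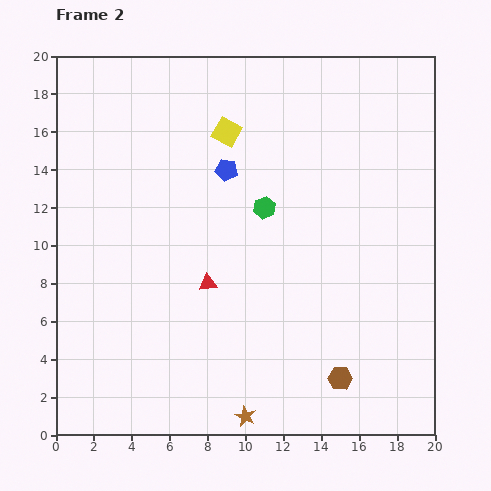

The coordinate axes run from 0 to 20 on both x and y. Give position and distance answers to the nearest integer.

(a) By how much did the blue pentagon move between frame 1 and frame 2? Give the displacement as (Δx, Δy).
(-1, 8)

The blue pentagon was at (10, 6) in frame 1 and (9, 14) in frame 2.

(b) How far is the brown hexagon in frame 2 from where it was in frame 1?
4

The brown hexagon moved from (17, 6) to (15, 3), a distance of √(2² + 3²) ≈ 4.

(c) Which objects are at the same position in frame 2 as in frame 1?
the brown star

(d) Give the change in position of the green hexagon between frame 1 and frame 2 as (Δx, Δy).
(-1, 2)

The green hexagon was at (12, 10) in frame 1 and (11, 12) in frame 2.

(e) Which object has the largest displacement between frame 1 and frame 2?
the blue pentagon

(moved 8; next 6)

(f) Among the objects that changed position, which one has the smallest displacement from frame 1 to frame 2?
the green hexagon

(moved 2)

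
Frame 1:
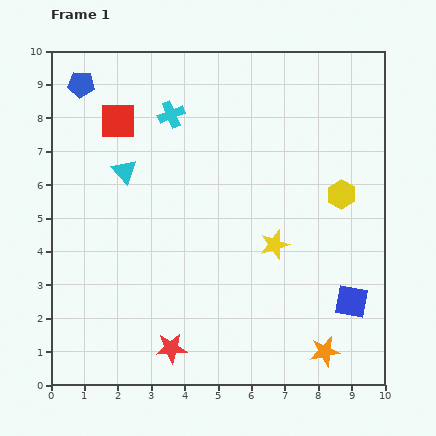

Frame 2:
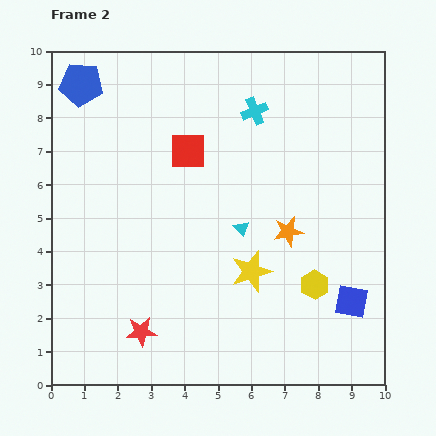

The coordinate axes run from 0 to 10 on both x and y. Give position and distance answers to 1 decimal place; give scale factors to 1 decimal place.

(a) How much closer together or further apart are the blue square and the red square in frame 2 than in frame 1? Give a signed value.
-2.1

Distance in frame 1: 8.8. Distance in frame 2: 6.7.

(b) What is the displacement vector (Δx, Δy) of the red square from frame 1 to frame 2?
(2.1, -0.9)

The red square was at (2.0, 7.9) in frame 1 and (4.1, 7.0) in frame 2.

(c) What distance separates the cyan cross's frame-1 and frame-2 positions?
2.5

The cyan cross moved from (3.6, 8.1) to (6.1, 8.2), a distance of √(2.5² + 0.1²) ≈ 2.5.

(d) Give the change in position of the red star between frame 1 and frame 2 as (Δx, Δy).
(-0.9, 0.5)

The red star was at (3.6, 1.1) in frame 1 and (2.7, 1.6) in frame 2.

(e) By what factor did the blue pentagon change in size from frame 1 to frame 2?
1.7×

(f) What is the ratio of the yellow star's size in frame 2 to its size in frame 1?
1.4×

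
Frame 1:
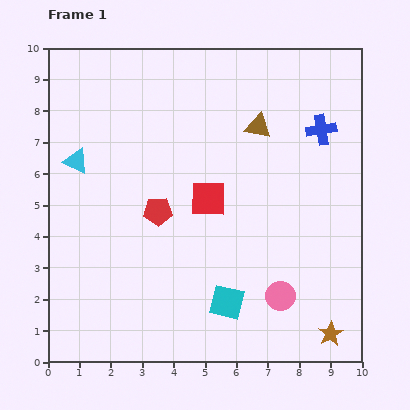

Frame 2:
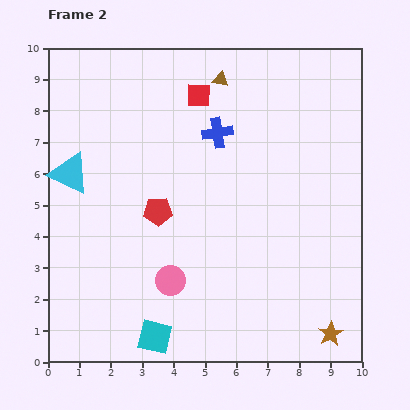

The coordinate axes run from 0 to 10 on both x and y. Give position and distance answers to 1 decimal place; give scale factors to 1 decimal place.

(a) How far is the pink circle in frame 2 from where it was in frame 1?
3.5

The pink circle moved from (7.4, 2.1) to (3.9, 2.6), a distance of √(3.5² + 0.5²) ≈ 3.5.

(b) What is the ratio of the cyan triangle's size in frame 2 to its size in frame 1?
1.7×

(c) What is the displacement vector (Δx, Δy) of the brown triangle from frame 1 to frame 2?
(-1.2, 1.5)

The brown triangle was at (6.7, 7.5) in frame 1 and (5.5, 9.0) in frame 2.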